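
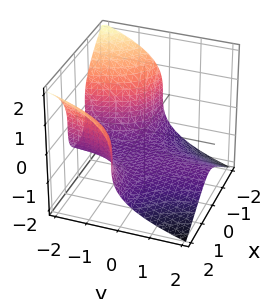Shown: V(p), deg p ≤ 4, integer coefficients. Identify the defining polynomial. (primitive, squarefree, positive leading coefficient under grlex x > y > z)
First, degree: a generic line meets the surface in up to 3 points, so deg p = 3.
Then, reading off the gridlines: one z-axis crossing is at z = -1; the surface avoids every integer y-axis point in the box; it misses every integer gridline on the x-axis.
Finally, matching integer coefficients to the picture gives p.

x^2*y + z^3 + 1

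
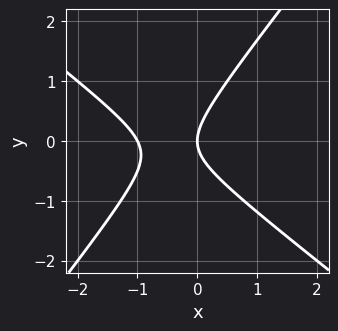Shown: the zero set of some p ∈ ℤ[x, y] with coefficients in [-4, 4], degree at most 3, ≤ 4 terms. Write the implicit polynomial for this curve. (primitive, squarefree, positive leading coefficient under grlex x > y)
deg p = 2. No degree-1 curve has this shape.
Checking where it meets the axes: among the integer gridlines, it crosses the x-axis at x ∈ {-1, 0}; one y-axis crossing is at y = 0.
Matching integer coefficients to the picture gives p.

2*x^2 + x*y - 2*y^2 + 2*x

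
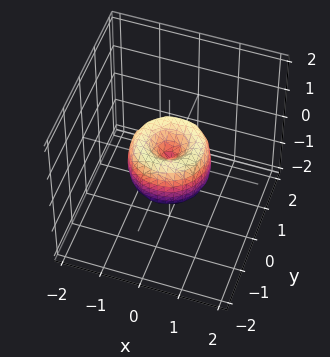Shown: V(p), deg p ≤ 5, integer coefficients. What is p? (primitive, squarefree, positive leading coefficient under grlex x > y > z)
deg p = 4.
Symmetries: the surface is invariant under rotation about z: p = q(x² + y², z).
Reading off the gridlines: the x-axis gridline crossings are at x ∈ {-1, 0, 1}; it crosses the z-axis at the gridline z = 0.
Putting this together gives p.

2*x^4 + 4*x^2*y^2 + 2*y^4 - 2*x^2 - 2*y^2 + z^2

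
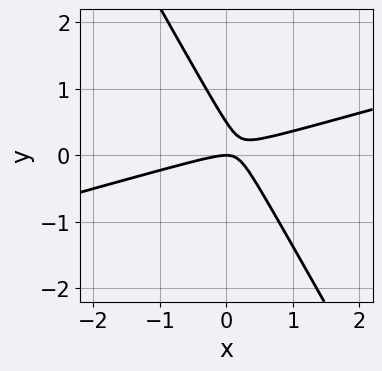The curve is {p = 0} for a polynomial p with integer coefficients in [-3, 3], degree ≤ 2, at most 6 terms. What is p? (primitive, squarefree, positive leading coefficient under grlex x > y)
(a) deg p = 2. A generic line meets the curve in up to 2 points.
(b) Against the integer gridlines: one y-axis crossing is at y = 0; it meets the x-axis at x = 0 (among the integer gridlines).
(c) The integer polynomial consistent with all of this is the stated p.

x^2 - 3*x*y - 2*y^2 + y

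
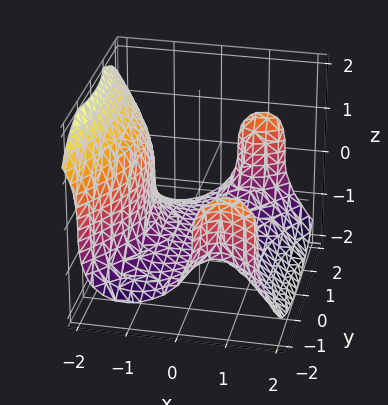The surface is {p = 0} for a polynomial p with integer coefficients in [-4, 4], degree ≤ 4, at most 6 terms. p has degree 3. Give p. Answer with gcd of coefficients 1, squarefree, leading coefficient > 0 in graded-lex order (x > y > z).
(a) Degree: no degree-2 surface has this shape, so deg p = 3.
(b) Observable constraints: one x-axis crossing is at x = -1; one z-axis crossing is at z = -1; it misses every integer gridline on the y-axis.
(c) Putting this together gives p.

3*x^3 - 2*x*y^2 + 3*z^3 + 3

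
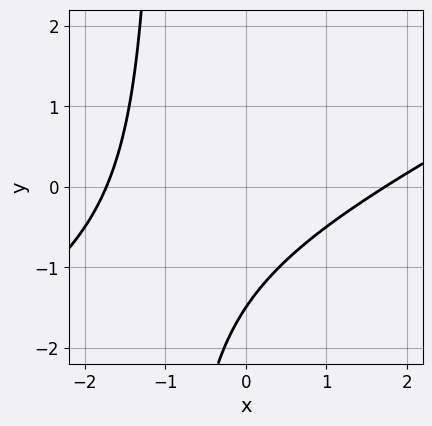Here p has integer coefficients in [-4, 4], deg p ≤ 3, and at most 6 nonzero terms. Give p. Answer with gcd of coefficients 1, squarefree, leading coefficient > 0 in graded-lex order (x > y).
x^2 - 2*x*y - 2*y - 3

(a) The degree is 2 — the shape is more complex than any degree-1 curve.
(b) Putting this together gives p.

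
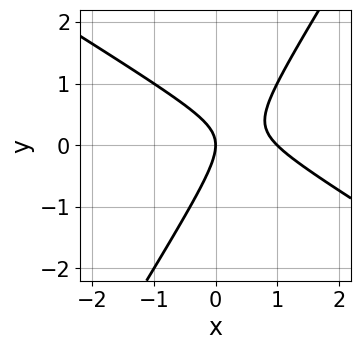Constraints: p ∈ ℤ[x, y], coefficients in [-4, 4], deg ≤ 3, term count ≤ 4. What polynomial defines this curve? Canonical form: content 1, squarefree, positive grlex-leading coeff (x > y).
x^2 + x*y - y^2 - x

First, degree: a generic line meets the curve in up to 2 points, so deg p = 2.
Next, against the integer gridlines: among the integer gridlines, it crosses the x-axis at x ∈ {0, 1}; it crosses the y-axis at the gridline y = 0.
Finally, these observations pin down the coefficients.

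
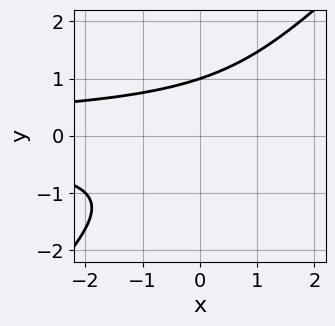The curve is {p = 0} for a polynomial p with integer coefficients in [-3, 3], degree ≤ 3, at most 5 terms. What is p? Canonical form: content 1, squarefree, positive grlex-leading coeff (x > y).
x*y^2 - y^3 + 1

(a) Degree: a generic line meets the curve in up to 3 points, so deg p = 3.
(b) Checking where it meets the axes: it misses every integer gridline on the x-axis; it crosses the y-axis at the gridline y = 1.
(c) Matching integer coefficients to the picture gives p.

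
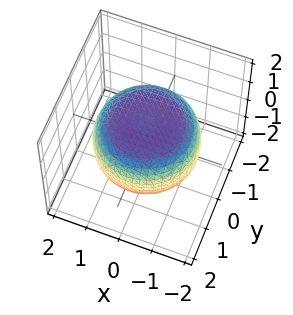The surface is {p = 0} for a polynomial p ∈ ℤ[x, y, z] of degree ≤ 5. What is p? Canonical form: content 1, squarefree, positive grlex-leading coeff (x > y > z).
x^4 + 2*x^2*y^2 + y^4 - x^2 - y^2 + 3*z^2 - 3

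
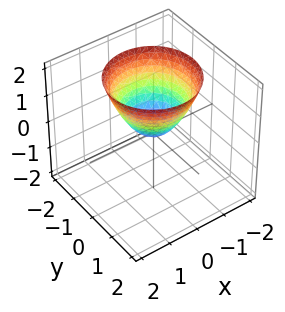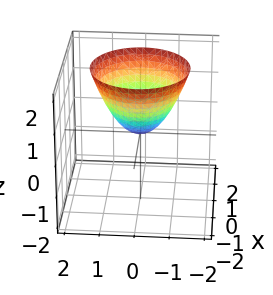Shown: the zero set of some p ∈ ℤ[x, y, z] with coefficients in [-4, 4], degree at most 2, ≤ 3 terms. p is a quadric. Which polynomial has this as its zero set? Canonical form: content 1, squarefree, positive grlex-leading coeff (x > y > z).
x^2 + y^2 - z

(a) Degree: a paraboloid; a quadric, so deg p = 2.
(b) Symmetries: rotational symmetry about the z-axis ⇒ p depends on x, y only through x² + y².
(c) Observable constraints: one y-axis crossing is at y = 0; one z-axis crossing is at z = 0.
(d) Assembling these constraints gives the stated polynomial.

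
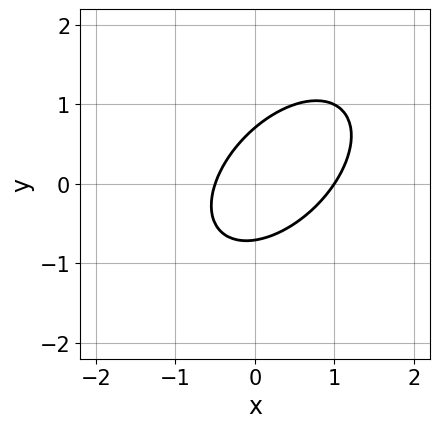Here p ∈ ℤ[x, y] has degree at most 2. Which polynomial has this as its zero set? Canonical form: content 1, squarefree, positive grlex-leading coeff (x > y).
2*x^2 - 2*x*y + 2*y^2 - x - 1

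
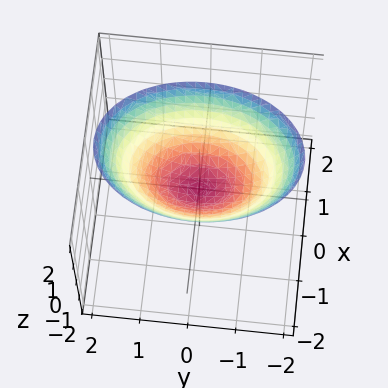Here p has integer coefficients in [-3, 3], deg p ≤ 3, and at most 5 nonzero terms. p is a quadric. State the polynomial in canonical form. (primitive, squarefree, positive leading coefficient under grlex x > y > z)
(a) deg p = 2. A single bowl opening along one axis; a quadric.
(b) Symmetries: mirror symmetry x ↦ −x ⇒ only even powers of x; it's symmetric under y → −y, forcing even powers of y.
(c) Checking where it meets the axes: it meets the x-axis at x = 0 (among the integer gridlines); it crosses the z-axis at the gridline z = 0; it meets the y-axis at y = 0 (among the integer gridlines).
(d) Putting this together gives p.

2*x^2 + y^2 - 2*z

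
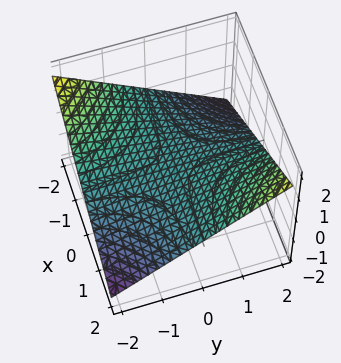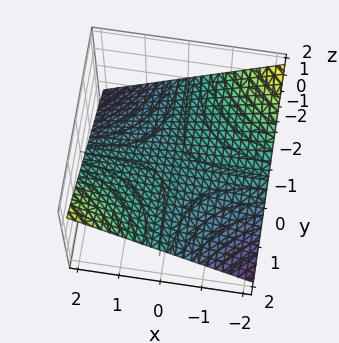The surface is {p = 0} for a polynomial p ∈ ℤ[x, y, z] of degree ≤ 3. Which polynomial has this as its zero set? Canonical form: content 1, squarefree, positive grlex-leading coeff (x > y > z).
1. Degree: a saddle surface; a quadric, so deg p = 2.
2. Reading off the gridlines: it crosses the z-axis at the gridline z = 0; the visible y-axis segment lies entirely on the surface; every point of the x-axis in the box is on the surface.
3. Matching integer coefficients to the picture gives p.

x*y - 3*z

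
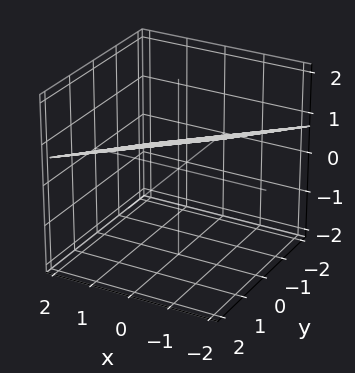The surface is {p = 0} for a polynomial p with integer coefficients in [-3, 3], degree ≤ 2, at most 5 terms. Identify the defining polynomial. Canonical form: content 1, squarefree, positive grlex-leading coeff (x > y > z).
The degree is 1 — the surface is flat (a plane).
From the visible intercepts: it meets the y-axis at y = -2 (among the integer gridlines); it meets the x-axis at x = 2 (among the integer gridlines).
Solving for integer coefficients yields p as stated.

x - y + 3*z - 2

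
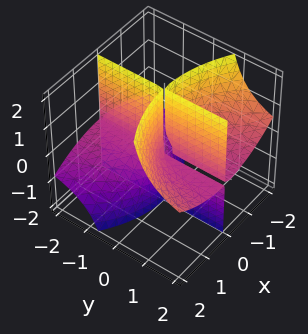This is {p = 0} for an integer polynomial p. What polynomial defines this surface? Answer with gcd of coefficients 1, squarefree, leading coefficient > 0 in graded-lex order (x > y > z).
(a) There are 3 components. Treating them together as one polynomial.
(b) The degree is 3 — the shape is more complex than any degree-2 surface.
(c) Observable constraints: every point of the z-axis in the box is on the surface; the visible y-axis segment lies entirely on the surface; it crosses the x-axis at the gridline x = 0.
(d) Together with the visible shape, these determine p as stated.

x^3 - 3*x*y*z - x*y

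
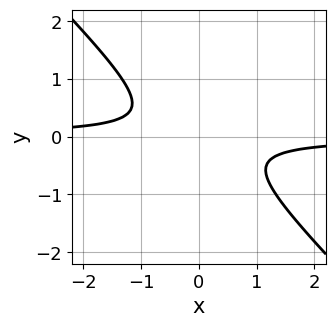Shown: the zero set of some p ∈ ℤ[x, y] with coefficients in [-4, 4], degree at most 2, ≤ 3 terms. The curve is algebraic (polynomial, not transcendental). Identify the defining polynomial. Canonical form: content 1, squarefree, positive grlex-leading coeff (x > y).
3*x*y + 3*y^2 + 1

The degree is 2 — a generic line meets the curve in up to 2 points.
Reading off the gridlines: the curve avoids every integer x-axis point in the box; it misses every integer gridline on the y-axis.
These observations pin down the coefficients.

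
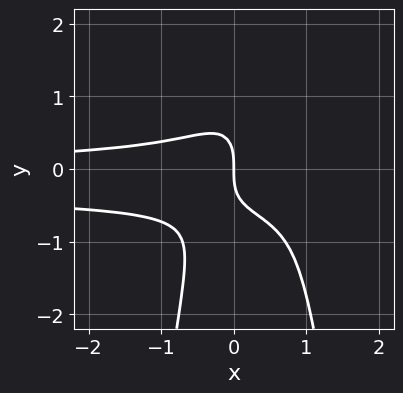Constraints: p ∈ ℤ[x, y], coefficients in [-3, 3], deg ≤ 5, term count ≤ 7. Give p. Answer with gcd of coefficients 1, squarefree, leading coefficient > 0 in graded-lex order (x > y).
3*x^2*y^2 + x^2*y - x*y^2 + y^3 + x

(a) The degree is 4 — the shape is more complex than any degree-3 curve.
(b) Observable constraints: it meets the y-axis at y = 0 (among the integer gridlines); it crosses the x-axis at the gridline x = 0.
(c) Matching integer coefficients to the picture gives p.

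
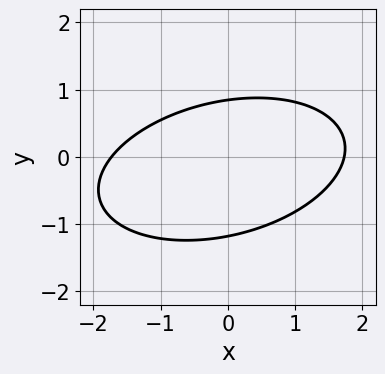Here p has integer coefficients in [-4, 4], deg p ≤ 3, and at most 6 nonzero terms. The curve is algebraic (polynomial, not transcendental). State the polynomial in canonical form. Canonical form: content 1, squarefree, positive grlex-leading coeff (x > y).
1. Degree: no degree-1 curve has this shape, so deg p = 2.
2. Solving for integer coefficients yields p as stated.

x^2 - x*y + 3*y^2 + y - 3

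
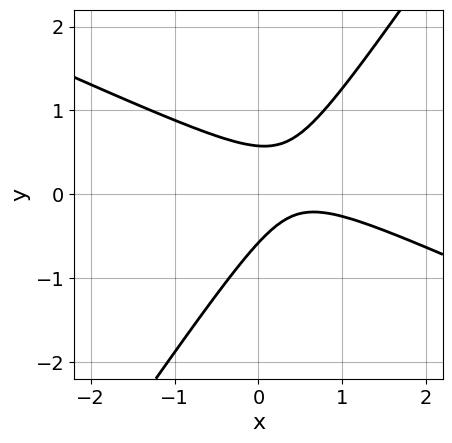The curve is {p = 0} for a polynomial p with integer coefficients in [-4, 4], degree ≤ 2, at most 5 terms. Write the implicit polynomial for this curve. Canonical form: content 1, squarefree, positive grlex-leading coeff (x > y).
2*x^2 + 3*x*y - 3*y^2 - 2*x + 1

The degree is 2 — the shape is more complex than any degree-1 curve.
Checking where it meets the axes: no x-intercept at any integer in the box.
The integer polynomial consistent with all of this is the stated p.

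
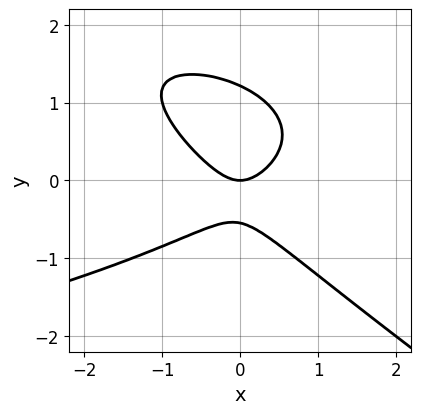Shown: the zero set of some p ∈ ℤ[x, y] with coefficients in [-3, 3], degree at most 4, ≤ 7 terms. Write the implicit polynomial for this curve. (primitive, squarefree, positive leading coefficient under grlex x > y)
(a) Degree: a generic line meets the curve in up to 3 points, so deg p = 3.
(b) Observable constraints: it meets the x-axis at x = 0 (among the integer gridlines); it crosses the y-axis at the gridline y = 0.
(c) Matching integer coefficients to the picture gives p.

2*x*y^2 + 3*y^3 + 3*x^2 - 2*y^2 - 2*y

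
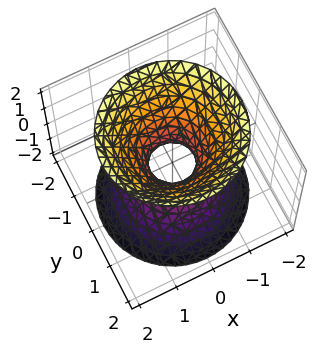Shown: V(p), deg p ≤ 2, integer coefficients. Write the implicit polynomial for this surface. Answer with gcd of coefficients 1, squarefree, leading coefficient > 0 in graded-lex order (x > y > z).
1. Degree: an hourglass — one-sheet hyperboloid; a quadric, so deg p = 2.
2. Symmetry: every cross-section ⟂ z is a circle, so x, y appear only via x² + y²; the z ↦ −z reflection is a symmetry, so z appears only in even powers.
3. Checking where it meets the axes: the surface avoids every integer z-axis point in the box; a circular section at z = 2 has radius between 1 and 2.
4. Together with the visible shape, these determine p as stated.

3*x^2 + 3*y^2 - 2*z^2 - 1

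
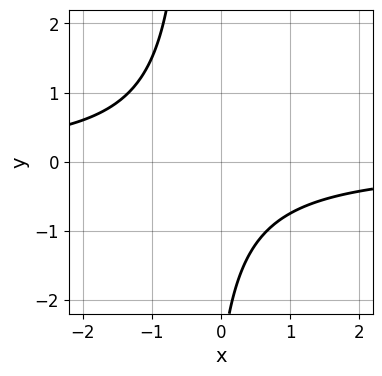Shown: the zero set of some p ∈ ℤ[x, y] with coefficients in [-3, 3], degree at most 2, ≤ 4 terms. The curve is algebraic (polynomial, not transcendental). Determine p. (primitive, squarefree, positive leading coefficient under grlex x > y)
3*x*y + y + 3

(a) The degree is 2 — no degree-1 curve has this shape.
(b) Checking where it meets the axes: it misses every integer gridline on the x-axis; the curve avoids every integer y-axis point in the box.
(c) Fitting integer coefficients to these (and the overall shape) gives p.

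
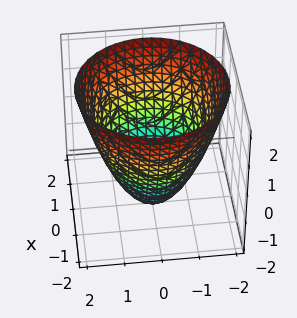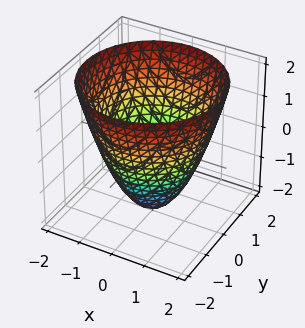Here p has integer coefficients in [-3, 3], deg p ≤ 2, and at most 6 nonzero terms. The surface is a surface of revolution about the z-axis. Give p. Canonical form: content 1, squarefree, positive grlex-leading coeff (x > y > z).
x^2 + y^2 - z - 2

(a) The degree is 2 — the shape is more complex than any degree-1 surface.
(b) By symmetry, the surface is invariant under rotation about z: p = q(x² + y², z).
(c) Reading off the gridlines: a circular section at z = 1 has radius between 1 and 2; it crosses the z-axis at the gridline z = -2.
(d) The integer polynomial consistent with all of this is the stated p.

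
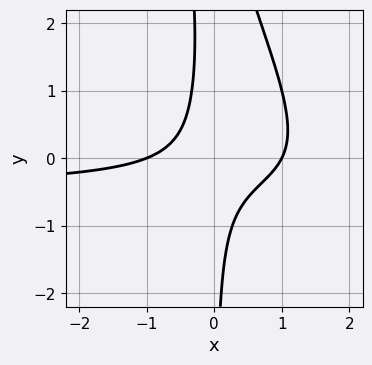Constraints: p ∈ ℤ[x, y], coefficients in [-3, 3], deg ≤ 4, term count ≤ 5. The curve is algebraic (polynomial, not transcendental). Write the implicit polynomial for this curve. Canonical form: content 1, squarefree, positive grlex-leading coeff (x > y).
2*x^2*y + x*y^2 + x^2 - 3*x*y - 1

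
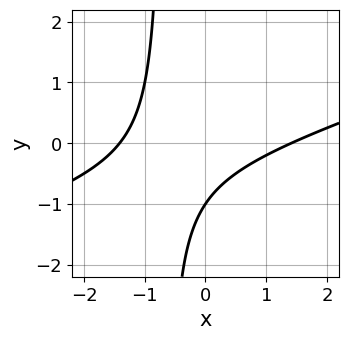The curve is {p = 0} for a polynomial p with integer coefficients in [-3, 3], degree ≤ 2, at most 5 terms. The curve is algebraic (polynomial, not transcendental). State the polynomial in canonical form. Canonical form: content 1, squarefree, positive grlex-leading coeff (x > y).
x^2 - 3*x*y - 2*y - 2

Degree: a generic line meets the curve in up to 2 points, so deg p = 2.
Checking where it meets the axes: it meets the y-axis at y = -1 (among the integer gridlines).
Assembling these constraints gives the stated polynomial.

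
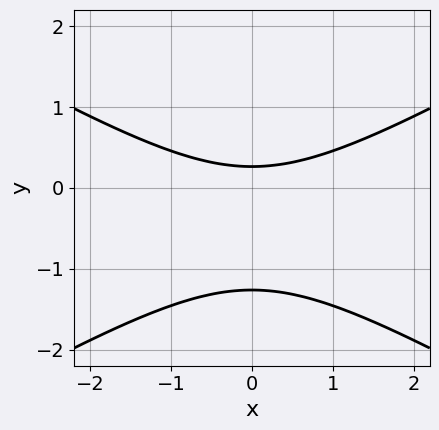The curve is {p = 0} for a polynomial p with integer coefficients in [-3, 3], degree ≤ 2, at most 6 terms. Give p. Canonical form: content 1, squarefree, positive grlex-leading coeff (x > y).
1. The degree is 2 — the shape is more complex than any degree-1 curve.
2. Symmetries: the x ↦ −x reflection is a symmetry, so x appears only in even powers.
3. Reading off the gridlines: the curve avoids every integer x-axis point in the box.
4. Matching integer coefficients to the picture gives p.

x^2 - 3*y^2 - 3*y + 1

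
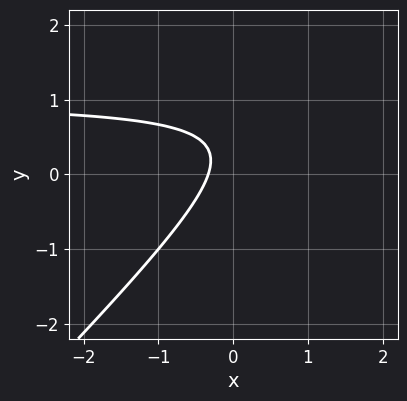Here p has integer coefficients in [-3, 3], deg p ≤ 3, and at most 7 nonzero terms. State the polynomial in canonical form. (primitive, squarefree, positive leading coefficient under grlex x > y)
1. deg p = 2.
2. From the axis intercepts and sections: the curve avoids every integer y-axis point in the box.
3. Fitting integer coefficients to these (and the overall shape) gives p.

3*x*y - 3*y^2 - 3*x + 2*y - 1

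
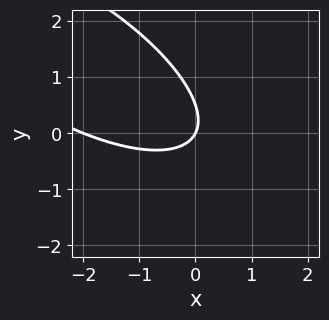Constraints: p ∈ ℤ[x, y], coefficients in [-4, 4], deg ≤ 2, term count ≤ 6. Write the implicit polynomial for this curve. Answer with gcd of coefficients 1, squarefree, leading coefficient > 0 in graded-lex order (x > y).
x^2 + 2*x*y + 2*y^2 + 2*x - y

deg p = 2. A generic line meets the curve in up to 2 points.
Observable constraints: among the integer gridlines, it crosses the x-axis at x ∈ {-2, 0}; one y-axis crossing is at y = 0.
Solving for integer coefficients yields p as stated.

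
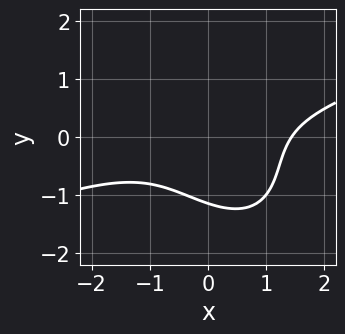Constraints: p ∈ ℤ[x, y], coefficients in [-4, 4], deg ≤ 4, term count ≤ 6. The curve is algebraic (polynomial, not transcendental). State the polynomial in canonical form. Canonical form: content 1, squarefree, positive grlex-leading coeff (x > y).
(a) Degree: no degree-2 curve has this shape, so deg p = 3.
(b) Solving for integer coefficients yields p as stated.

x^3 - 2*x^2*y - 2*x*y^2 - 2*y^3 - 3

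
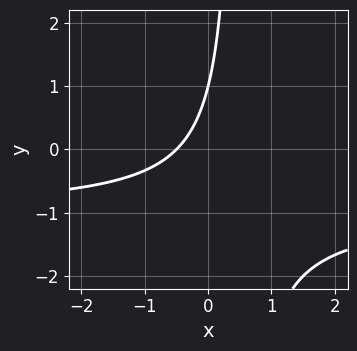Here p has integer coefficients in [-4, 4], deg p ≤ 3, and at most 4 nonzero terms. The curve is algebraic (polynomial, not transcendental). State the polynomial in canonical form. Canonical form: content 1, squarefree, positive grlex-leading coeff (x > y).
2*x*y + 2*x - y + 1

1. deg p = 2. No degree-1 curve has this shape.
2. Against the integer gridlines: it meets the y-axis at y = 1 (among the integer gridlines).
3. Fitting integer coefficients to these (and the overall shape) gives p.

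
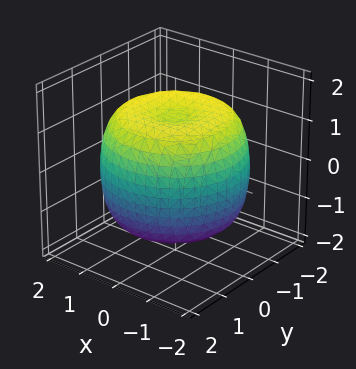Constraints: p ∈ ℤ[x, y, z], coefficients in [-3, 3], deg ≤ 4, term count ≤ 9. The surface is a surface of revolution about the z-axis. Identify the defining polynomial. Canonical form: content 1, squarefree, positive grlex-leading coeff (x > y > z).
(a) Degree: no degree-3 surface has this shape, so deg p = 4.
(b) Symmetries: rotational symmetry about the z-axis ⇒ p depends on x, y only through x² + y².
(c) From the visible intercepts: a circular section at z = -1 has radius between 1 and 2.
(d) Putting this together gives p.

x^4 + 2*x^2*y^2 + y^4 - 2*x^2 - 2*y^2 + 2*z^2 - 3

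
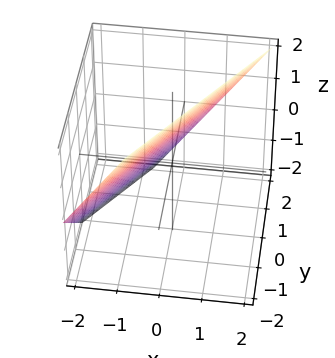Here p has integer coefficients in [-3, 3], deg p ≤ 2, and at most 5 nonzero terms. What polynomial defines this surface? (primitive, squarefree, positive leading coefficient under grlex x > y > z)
3*x - 2*y - 2*z + 2

Degree: the surface is flat (a plane), so deg p = 1.
Checking where it meets the axes: it meets the z-axis at z = 1 (among the integer gridlines); one y-axis crossing is at y = 1.
Fitting integer coefficients to these (and the overall shape) gives p.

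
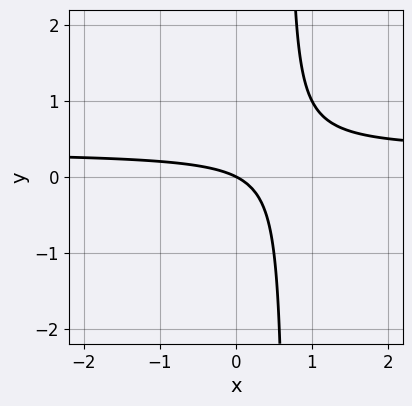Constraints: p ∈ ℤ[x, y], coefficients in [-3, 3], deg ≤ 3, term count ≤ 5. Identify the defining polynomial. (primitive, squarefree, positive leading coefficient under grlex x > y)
First, degree: the shape is more complex than any degree-1 curve, so deg p = 2.
Next, from the axis intercepts and sections: one x-axis crossing is at x = 0; one y-axis crossing is at y = 0.
Finally, these observations pin down the coefficients.

3*x*y - x - 2*y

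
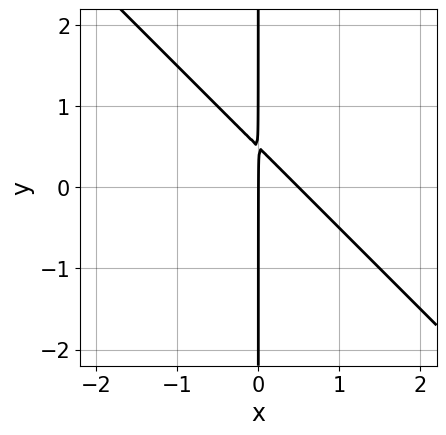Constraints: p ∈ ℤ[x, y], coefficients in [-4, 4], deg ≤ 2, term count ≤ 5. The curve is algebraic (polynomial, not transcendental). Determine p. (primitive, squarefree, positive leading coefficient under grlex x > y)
(a) The degree is 2 — no degree-1 curve has this shape.
(b) From the visible intercepts: one x-axis crossing is at x = 0; every point of the y-axis in the box is on the curve.
(c) Putting this together gives p.

2*x^2 + 2*x*y - x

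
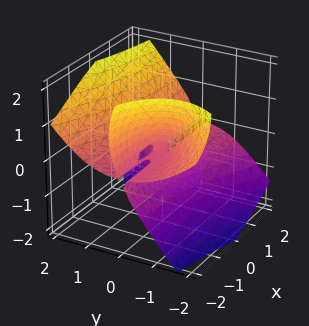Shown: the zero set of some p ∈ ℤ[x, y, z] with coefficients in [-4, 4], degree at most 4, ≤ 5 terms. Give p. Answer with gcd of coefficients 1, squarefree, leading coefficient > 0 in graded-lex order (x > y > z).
2*x*y*z - x*z^2 + y^3 - z^3

(a) Degree: the shape is more complex than any degree-2 surface, so deg p = 3.
(b) Checking where it meets the axes: it meets the z-axis at z = 0 (among the integer gridlines); one y-axis crossing is at y = 0; the visible x-axis segment lies entirely on the surface.
(c) Solving for integer coefficients yields p as stated.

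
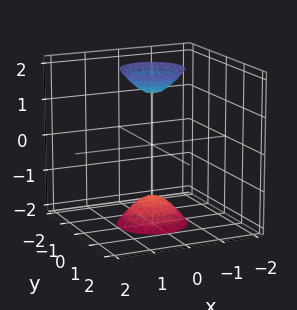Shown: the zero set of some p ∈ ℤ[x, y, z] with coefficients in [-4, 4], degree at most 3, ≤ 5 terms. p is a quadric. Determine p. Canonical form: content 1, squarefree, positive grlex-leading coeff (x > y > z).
First, there are 2 components.
Next, deg p = 2.
Next, symmetries: every cross-section ⟂ z is a circle, so x, y appear only via x² + y²; the z ↦ −z reflection is a symmetry, so z appears only in even powers.
Then, reading off the gridlines: the surface avoids every integer y-axis point in the box; the surface avoids every integer x-axis point in the box; a circular section at z = -2 has radius between 0 and 1.
Finally, these observations pin down the coefficients.

3*x^2 + 3*y^2 - z^2 + 2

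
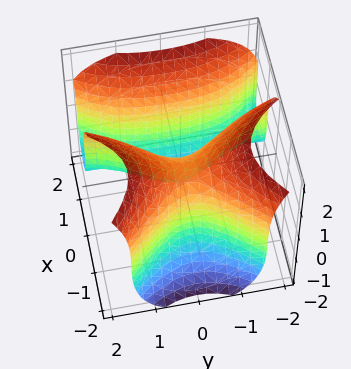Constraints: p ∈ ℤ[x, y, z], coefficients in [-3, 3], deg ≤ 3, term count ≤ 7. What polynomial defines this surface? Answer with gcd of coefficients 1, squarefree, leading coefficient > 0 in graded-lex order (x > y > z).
1. Degree: a generic line meets the surface in up to 3 points, so deg p = 3.
2. Reading off the gridlines: one z-axis crossing is at z = 0; it meets the y-axis at y = 0 (among the integer gridlines).
3. Putting this together gives p.

2*x^3 - 2*x*y^2 - z^3 + 2*y^2 - 3*x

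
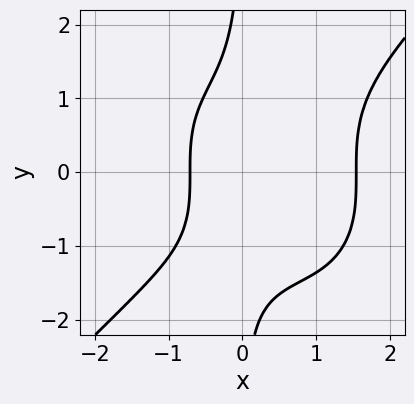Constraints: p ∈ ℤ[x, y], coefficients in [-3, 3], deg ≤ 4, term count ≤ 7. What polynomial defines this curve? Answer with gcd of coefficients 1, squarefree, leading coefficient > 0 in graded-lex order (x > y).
1. Degree: no degree-3 curve has this shape, so deg p = 4.
2. Checking where it meets the axes: the curve avoids every integer y-axis point in the box.
3. Matching integer coefficients to the picture gives p.

2*x^4 - 2*x*y^3 - x^3 - 3*x - 3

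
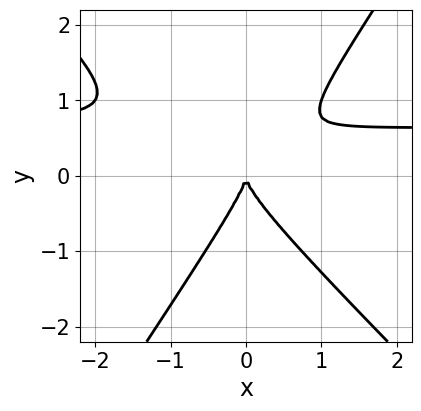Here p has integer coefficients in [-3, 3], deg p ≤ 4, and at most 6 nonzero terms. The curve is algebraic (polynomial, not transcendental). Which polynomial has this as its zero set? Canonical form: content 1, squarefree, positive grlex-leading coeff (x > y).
3*x^2*y + x*y^2 - 2*y^3 - 2*x^2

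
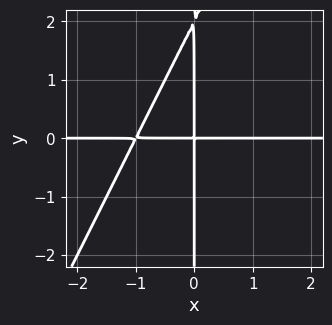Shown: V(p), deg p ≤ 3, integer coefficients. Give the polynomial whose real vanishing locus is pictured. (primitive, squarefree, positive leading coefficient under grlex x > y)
(a) The degree is 3 — a generic line meets the curve in up to 3 points.
(b) From the visible intercepts: the visible x-axis segment lies entirely on the curve; the visible y-axis segment lies entirely on the curve.
(c) Together with the visible shape, these determine p as stated.

2*x^2*y - x*y^2 + 2*x*y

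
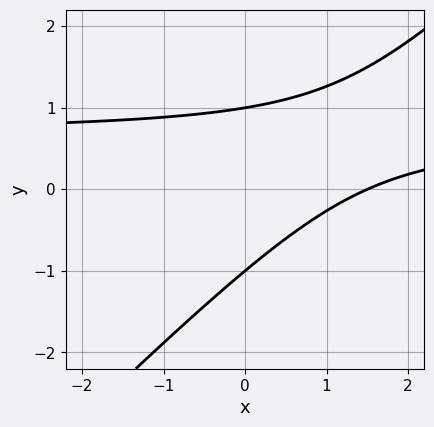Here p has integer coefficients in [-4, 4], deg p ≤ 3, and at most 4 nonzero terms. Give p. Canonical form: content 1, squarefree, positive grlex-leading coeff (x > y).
3*x*y - 3*y^2 - 2*x + 3

(a) Degree: a generic line meets the curve in up to 2 points, so deg p = 2.
(b) Against the integer gridlines: among the integer gridlines, it crosses the y-axis at y ∈ {-1, 1}.
(c) Matching integer coefficients to the picture gives p.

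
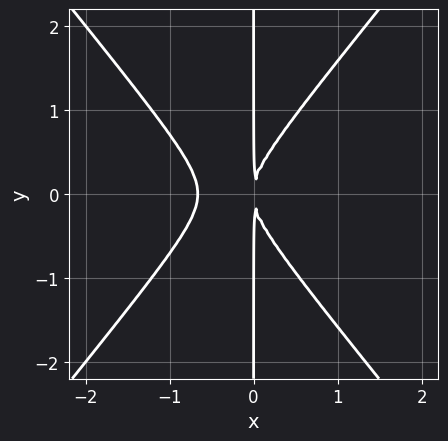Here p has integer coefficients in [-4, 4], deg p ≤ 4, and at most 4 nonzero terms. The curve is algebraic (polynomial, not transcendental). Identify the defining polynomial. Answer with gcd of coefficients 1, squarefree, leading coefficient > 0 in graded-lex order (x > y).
1. The degree is 3 — no degree-2 curve has this shape.
2. Symmetries: the y ↦ −y reflection is a symmetry, so y appears only in even powers.
3. From the axis intercepts and sections: every point of the y-axis in the box is on the curve.
4. Together with the visible shape, these determine p as stated.

3*x^3 - 2*x*y^2 + 2*x^2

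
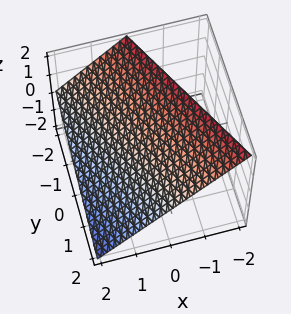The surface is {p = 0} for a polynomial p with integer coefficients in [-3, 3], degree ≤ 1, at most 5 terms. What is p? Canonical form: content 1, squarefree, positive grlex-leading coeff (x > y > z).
(a) Degree: every cross-section is a straight line — this is a plane, so deg p = 1.
(b) Checking where it meets the axes: one z-axis crossing is at z = 1; one y-axis crossing is at y = 2; one x-axis crossing is at x = 1.
(c) Assembling these constraints gives the stated polynomial.

2*x + y + 2*z - 2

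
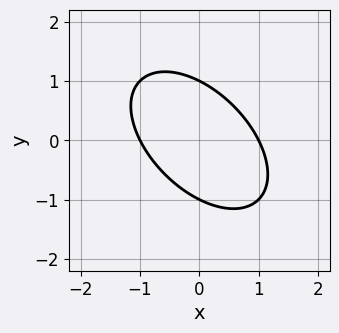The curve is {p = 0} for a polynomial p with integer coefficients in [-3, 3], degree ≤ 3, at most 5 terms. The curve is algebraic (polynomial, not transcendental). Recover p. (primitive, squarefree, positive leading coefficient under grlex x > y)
deg p = 2.
Against the integer gridlines: the x-axis gridline crossings are at x ∈ {-1, 1}; among the integer gridlines, it crosses the y-axis at y ∈ {-1, 1}.
Together with the visible shape, these determine p as stated.

x^2 + x*y + y^2 - 1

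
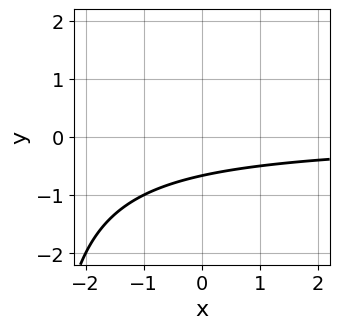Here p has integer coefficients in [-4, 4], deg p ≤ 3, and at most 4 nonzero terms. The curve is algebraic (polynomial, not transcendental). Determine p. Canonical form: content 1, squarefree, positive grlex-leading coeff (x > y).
x*y + 3*y + 2

Degree: a generic line meets the curve in up to 2 points, so deg p = 2.
Checking where it meets the axes: the curve avoids every integer x-axis point in the box.
Matching integer coefficients to the picture gives p.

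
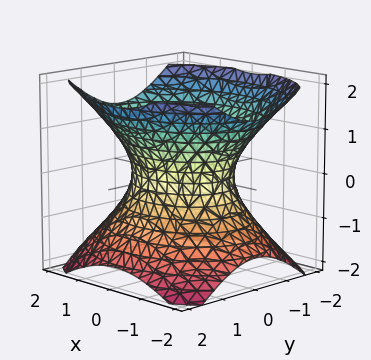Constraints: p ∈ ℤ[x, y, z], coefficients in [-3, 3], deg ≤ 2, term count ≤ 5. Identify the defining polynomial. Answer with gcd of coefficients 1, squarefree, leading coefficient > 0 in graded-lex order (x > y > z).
First, the degree is 2 — one connected sheet with a waist; a quadric.
Then, symmetries: it's symmetric under x → −x, forcing even powers of x; mirror symmetry z ↦ −z ⇒ only even powers of z; the y ↦ −y reflection is a symmetry, so y appears only in even powers.
Next, reading off the gridlines: the y-axis gridline crossings are at y ∈ {-1, 1}; no z-intercept at any integer in the box.
Finally, these observations pin down the coefficients.

2*x^2 + 3*y^2 - 3*z^2 - 3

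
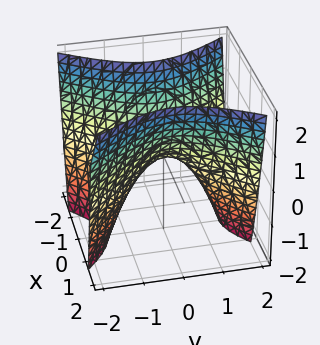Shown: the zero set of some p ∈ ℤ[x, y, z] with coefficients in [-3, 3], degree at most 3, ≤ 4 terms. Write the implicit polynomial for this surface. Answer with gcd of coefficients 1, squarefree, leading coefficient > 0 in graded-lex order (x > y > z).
(a) Degree: a saddle surface; a quadric, so deg p = 2.
(b) Symmetries: the y ↦ −y reflection is a symmetry, so y appears only in even powers; mirror symmetry x ↦ −x ⇒ only even powers of x.
(c) Checking where it meets the axes: one y-axis crossing is at y = 0; it crosses the x-axis at the gridline x = 0; it crosses the z-axis at the gridline z = 0.
(d) Matching integer coefficients to the picture gives p.

3*x^2 - 2*y^2 - 2*z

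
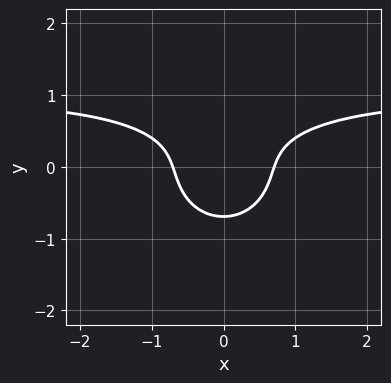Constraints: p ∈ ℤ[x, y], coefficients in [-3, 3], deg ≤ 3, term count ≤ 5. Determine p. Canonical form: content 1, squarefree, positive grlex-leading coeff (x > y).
2*x^2*y + 3*y^3 - 2*x^2 + 1

First, the degree is 3 — a generic line meets the curve in up to 3 points.
Then, symmetries: mirror symmetry x ↦ −x ⇒ only even powers of x.
Finally, solving for integer coefficients yields p as stated.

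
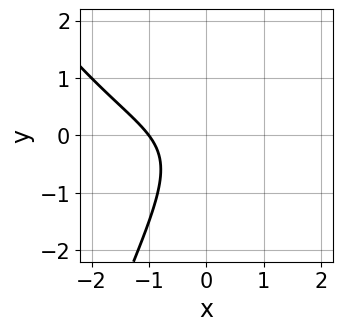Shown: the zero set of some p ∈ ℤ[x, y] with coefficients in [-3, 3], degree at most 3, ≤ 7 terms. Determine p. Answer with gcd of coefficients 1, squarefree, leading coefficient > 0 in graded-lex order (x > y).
First, deg p = 3.
Next, from the axis intercepts and sections: it misses every integer gridline on the y-axis; one x-axis crossing is at x = -1.
Finally, together with the visible shape, these determine p as stated.

x^3 - 3*x*y + 2*y^2 + x + 2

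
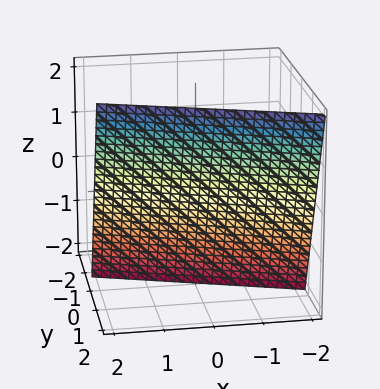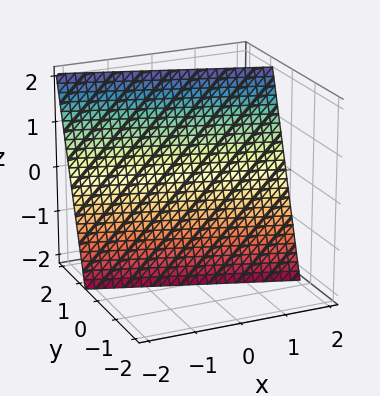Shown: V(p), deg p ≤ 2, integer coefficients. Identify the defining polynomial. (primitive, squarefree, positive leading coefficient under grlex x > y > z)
x + 3*y - z - 2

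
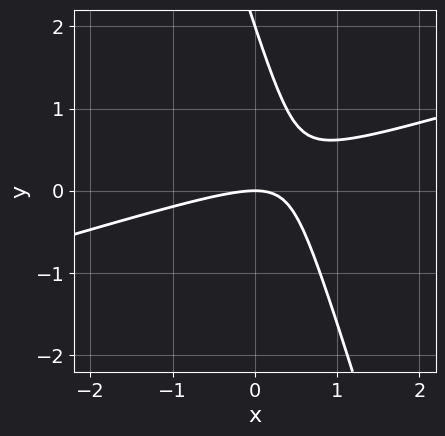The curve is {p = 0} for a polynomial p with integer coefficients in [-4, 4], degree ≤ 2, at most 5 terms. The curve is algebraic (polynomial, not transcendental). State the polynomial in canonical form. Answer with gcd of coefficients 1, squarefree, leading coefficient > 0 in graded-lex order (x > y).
x^2 - 3*x*y - y^2 + 2*y

The degree is 2 — a generic line meets the curve in up to 2 points.
Against the integer gridlines: it meets the x-axis at x = 0 (among the integer gridlines); among the integer gridlines, it crosses the y-axis at y ∈ {0, 2}.
Fitting integer coefficients to these (and the overall shape) gives p.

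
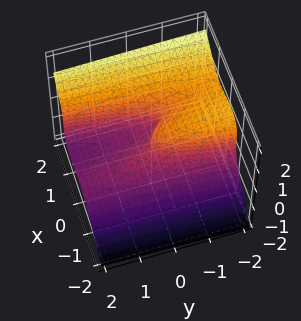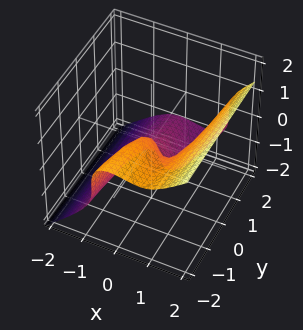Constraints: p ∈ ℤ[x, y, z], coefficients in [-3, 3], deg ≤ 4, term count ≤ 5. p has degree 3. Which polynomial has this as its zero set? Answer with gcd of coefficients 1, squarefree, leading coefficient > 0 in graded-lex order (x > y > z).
3*x^3 - x*z^2 - 3*z^3 - 3*x^2 - y

(a) deg p = 3.
(b) From the visible intercepts: one y-axis crossing is at y = 0; the x-axis gridline crossings are at x ∈ {0, 1}; one z-axis crossing is at z = 0.
(c) Together with the visible shape, these determine p as stated.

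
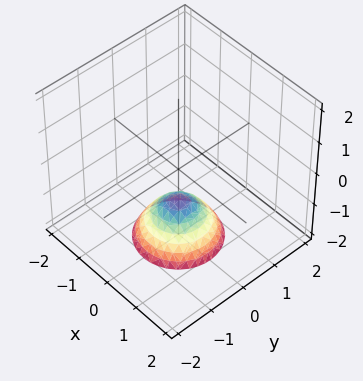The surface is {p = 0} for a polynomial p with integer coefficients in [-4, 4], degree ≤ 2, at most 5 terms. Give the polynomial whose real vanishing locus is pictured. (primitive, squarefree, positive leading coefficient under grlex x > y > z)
(a) deg p = 2. A generic line meets the surface in up to 2 points.
(b) Symmetries: rotational symmetry about the z-axis ⇒ p depends on x, y only through x² + y².
(c) From the visible intercepts: no x-intercept at any integer in the box; it crosses the z-axis at the gridline z = -1.
(d) The integer polynomial consistent with all of this is the stated p.

x^2 + y^2 + z + 1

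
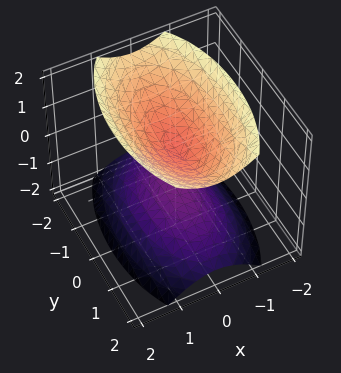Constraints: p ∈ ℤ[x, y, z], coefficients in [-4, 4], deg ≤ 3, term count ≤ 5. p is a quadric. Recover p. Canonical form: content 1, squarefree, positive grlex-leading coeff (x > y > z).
First, the picture has 2 separate pieces. Treating them together as one polynomial.
Then, the degree is 2 — two separate bowl-shaped sheets opening away from each other; a quadric.
Next, symmetries: the y ↦ −y reflection is a symmetry, so y appears only in even powers; the x ↦ −x reflection is a symmetry, so x appears only in even powers; the z ↦ −z reflection is a symmetry, so z appears only in even powers.
Next, reading off the gridlines: it misses every integer gridline on the y-axis; no x-intercept at any integer in the box.
Finally, matching integer coefficients to the picture gives p.

3*x^2 + y^2 - 2*z^2 + 1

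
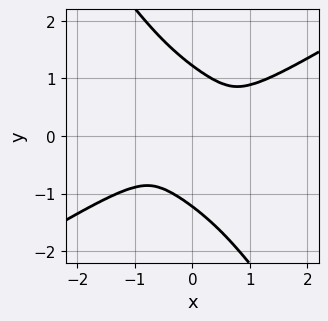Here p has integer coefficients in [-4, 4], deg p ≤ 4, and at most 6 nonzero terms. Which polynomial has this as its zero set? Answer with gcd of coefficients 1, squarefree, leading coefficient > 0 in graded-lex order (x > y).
(a) Degree: no degree-3 curve has this shape, so deg p = 4.
(b) Putting this together gives p.

x^4 - 3*x*y^3 - 2*y^4 + 3*y^2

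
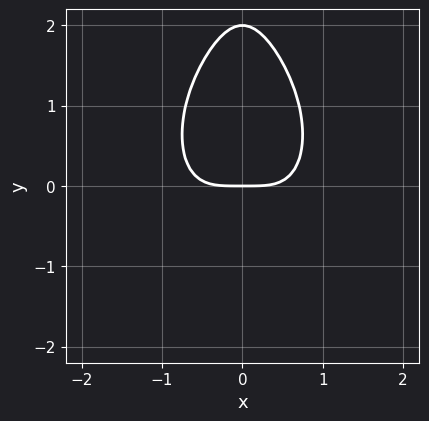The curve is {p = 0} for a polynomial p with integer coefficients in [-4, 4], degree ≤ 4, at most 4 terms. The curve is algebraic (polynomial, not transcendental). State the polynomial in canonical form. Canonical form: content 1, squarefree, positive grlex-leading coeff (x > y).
2*x^4 + x^2*y^2 + y^2 - 2*y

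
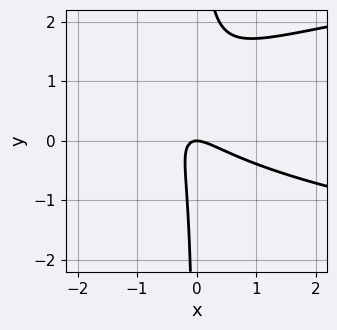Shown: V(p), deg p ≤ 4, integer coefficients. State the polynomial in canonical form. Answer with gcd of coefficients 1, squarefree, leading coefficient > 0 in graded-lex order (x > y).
3*x*y^2 - 2*x^2 - 3*x*y - y

Degree: a generic line meets the curve in up to 3 points, so deg p = 3.
From the axis intercepts and sections: it crosses the y-axis at the gridline y = 0; it crosses the x-axis at the gridline x = 0.
Solving for integer coefficients yields p as stated.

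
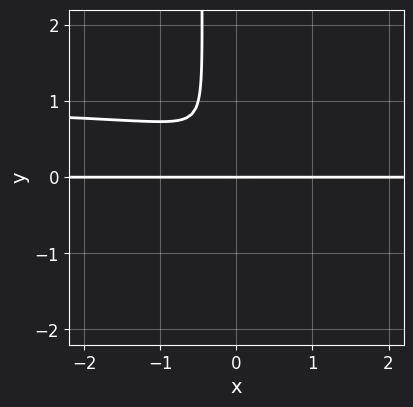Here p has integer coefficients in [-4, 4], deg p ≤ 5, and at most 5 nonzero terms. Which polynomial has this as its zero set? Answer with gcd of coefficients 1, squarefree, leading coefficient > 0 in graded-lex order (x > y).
2*x^2*y^2 - 2*x*y^3 - 2*x^2*y - y^3

(a) Degree: no degree-3 curve has this shape, so deg p = 4.
(b) Observable constraints: every point of the x-axis in the box is on the curve; one y-axis crossing is at y = 0.
(c) Assembling these constraints gives the stated polynomial.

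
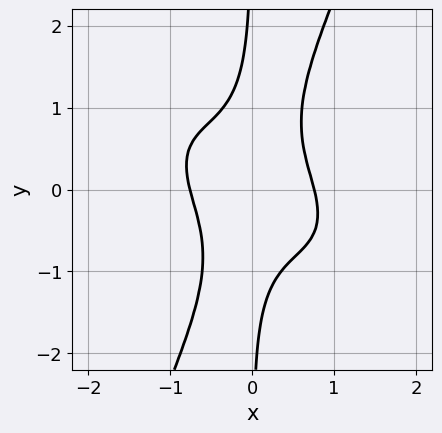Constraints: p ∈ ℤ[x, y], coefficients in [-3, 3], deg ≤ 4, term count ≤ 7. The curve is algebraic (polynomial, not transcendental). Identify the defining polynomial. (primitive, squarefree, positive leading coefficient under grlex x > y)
1. The degree is 4 — no degree-3 curve has this shape.
2. Checking where it meets the axes: no y-intercept at any integer in the box.
3. These observations pin down the coefficients.

3*x^4 + 3*x^3*y + 3*x^2*y^2 - 2*x*y^3 - 1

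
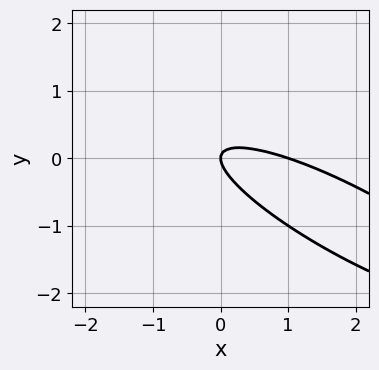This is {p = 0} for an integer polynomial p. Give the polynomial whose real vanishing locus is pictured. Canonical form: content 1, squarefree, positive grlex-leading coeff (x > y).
x^2 + 3*x*y + 3*y^2 - x

1. Degree: the shape is more complex than any degree-1 curve, so deg p = 2.
2. Observable constraints: among the integer gridlines, it crosses the x-axis at x ∈ {0, 1}; it meets the y-axis at y = 0 (among the integer gridlines).
3. Putting this together gives p.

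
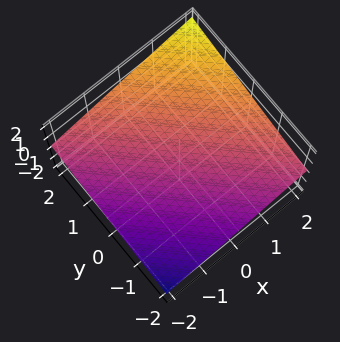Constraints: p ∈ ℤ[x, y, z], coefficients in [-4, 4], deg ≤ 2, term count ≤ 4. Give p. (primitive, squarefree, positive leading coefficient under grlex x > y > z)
x + y - 3*z + 2

1. Degree: the surface is flat (a plane), so deg p = 1.
2. Checking where it meets the axes: one x-axis crossing is at x = -2; one y-axis crossing is at y = -2.
3. Solving for integer coefficients yields p as stated.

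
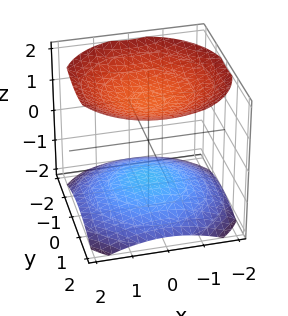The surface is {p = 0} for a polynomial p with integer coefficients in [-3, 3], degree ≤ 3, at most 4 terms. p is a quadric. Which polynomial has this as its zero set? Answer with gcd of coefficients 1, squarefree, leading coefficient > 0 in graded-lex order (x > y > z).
x^2 + y^2 - 2*z^2 + 3

1. I count 2 distinct pieces. They look like related sheets of one shape, so recover p as a whole.
2. The degree is 2 — two separate bowl-shaped sheets opening away from each other; a quadric.
3. Symmetry: the z-axis is an axis of rotation, so x and y enter only as x² + y²; it's symmetric under z → −z, forcing even powers of z.
4. Observable constraints: the surface avoids every integer y-axis point in the box; it misses every integer gridline on the x-axis.
5. Matching integer coefficients to the picture gives p.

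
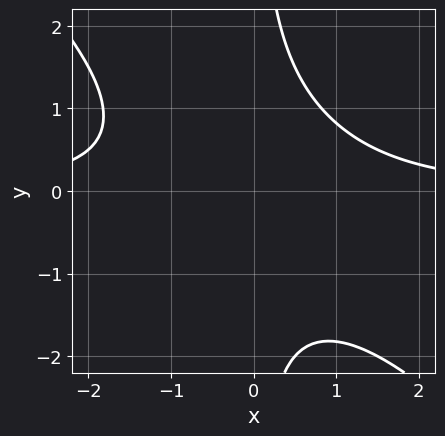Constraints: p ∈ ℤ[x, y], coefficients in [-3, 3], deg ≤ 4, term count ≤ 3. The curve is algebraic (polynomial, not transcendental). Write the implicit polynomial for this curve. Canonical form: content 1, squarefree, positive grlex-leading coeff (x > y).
2*x^2*y + 2*x*y^2 - 3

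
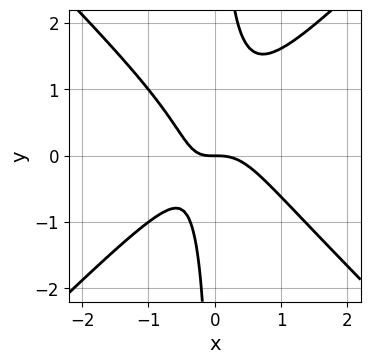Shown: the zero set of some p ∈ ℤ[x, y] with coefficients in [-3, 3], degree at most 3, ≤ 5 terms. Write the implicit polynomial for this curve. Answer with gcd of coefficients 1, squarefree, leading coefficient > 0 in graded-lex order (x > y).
2*x^3 - 2*x*y^2 + x*y + y

(a) deg p = 3.
(b) Checking where it meets the axes: it meets the y-axis at y = 0 (among the integer gridlines); it meets the x-axis at x = 0 (among the integer gridlines).
(c) These observations pin down the coefficients.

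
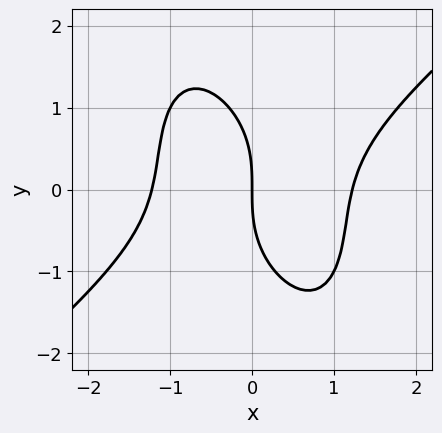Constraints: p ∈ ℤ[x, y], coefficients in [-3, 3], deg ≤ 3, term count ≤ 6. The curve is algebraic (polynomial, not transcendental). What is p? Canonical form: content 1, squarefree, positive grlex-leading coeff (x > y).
1. deg p = 3.
2. Reading off the gridlines: it meets the x-axis at x = 0 (among the integer gridlines); one y-axis crossing is at y = 0.
3. Putting this together gives p.

2*x^3 - x^2*y - x*y^2 - y^3 - 3*x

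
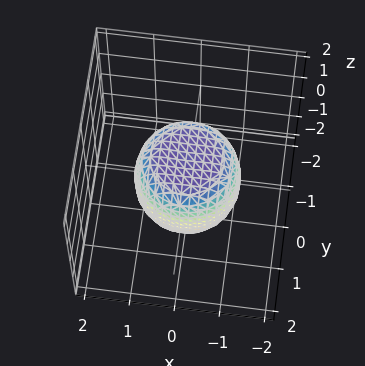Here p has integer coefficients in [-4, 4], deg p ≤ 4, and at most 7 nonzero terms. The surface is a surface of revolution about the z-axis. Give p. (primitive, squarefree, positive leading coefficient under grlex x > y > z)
First, degree: no degree-3 surface has this shape, so deg p = 4.
Then, symmetries: rotational symmetry about the z-axis ⇒ p depends on x, y only through x² + y².
Then, against the integer gridlines: a circular section at z = 1 has radius between 0 and 1; among the integer gridlines, it crosses the z-axis at z ∈ {-1, 1}.
Finally, solving for integer coefficients yields p as stated.

2*x^4 + 4*x^2*y^2 + 2*y^4 - x^2 - y^2 + 2*z^2 - 2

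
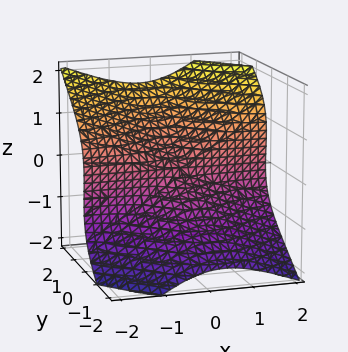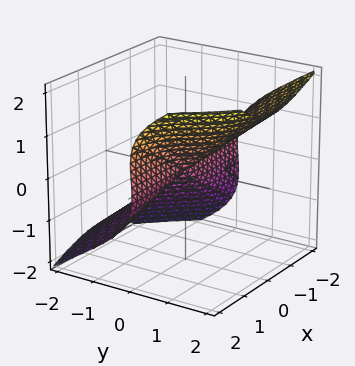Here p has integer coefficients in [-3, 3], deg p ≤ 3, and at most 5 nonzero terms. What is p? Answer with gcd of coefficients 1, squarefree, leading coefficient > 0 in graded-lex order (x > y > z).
2*x^2*y + x*z^2 + y^3 - 2*z^3

1. The degree is 3 — a generic line meets the surface in up to 3 points.
2. From the axis intercepts and sections: every point of the x-axis in the box is on the surface; it crosses the z-axis at the gridline z = 0; one y-axis crossing is at y = 0.
3. Matching integer coefficients to the picture gives p.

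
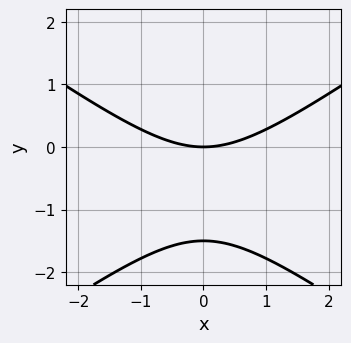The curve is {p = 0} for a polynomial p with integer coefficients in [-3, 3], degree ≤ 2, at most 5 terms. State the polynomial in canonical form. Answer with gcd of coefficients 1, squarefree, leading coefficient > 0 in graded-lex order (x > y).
1. deg p = 2. A generic line meets the curve in up to 2 points.
2. Symmetries: the x ↦ −x reflection is a symmetry, so x appears only in even powers.
3. From the axis intercepts and sections: it meets the y-axis at y = 0 (among the integer gridlines); one x-axis crossing is at x = 0.
4. Assembling these constraints gives the stated polynomial.

x^2 - 2*y^2 - 3*y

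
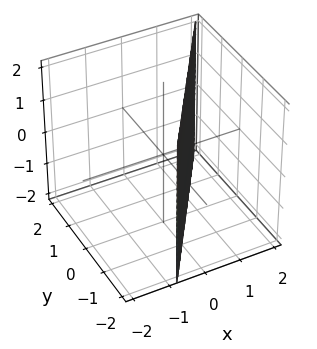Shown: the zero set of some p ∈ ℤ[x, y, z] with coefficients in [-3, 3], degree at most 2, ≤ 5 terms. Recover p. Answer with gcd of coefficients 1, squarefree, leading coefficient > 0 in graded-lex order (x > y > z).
The degree is 1 — every cross-section is a straight line — this is a plane.
Checking where it meets the axes: it crosses the y-axis at the gridline y = -1; it misses every integer gridline on the z-axis.
Fitting integer coefficients to these (and the overall shape) gives p.

3*x - 2*y - 2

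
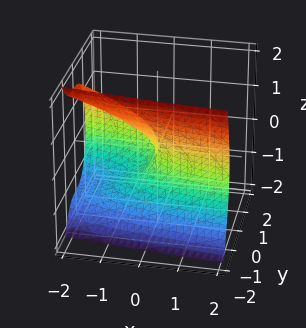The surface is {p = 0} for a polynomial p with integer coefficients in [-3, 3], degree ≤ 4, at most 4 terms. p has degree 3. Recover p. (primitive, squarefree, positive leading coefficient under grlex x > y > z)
(a) Degree: the shape is more complex than any degree-2 surface, so deg p = 3.
(b) Reading off the gridlines: it meets the x-axis at x = 0 (among the integer gridlines); it crosses the z-axis at the gridline z = 0.
(c) Solving for integer coefficients yields p as stated.

3*y^3 + 2*z^2 + 2*x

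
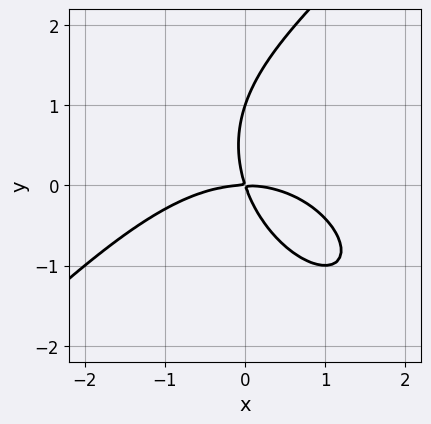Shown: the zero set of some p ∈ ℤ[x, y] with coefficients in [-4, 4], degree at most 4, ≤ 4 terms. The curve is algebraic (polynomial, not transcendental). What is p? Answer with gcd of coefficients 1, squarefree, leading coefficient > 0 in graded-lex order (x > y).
(a) The degree is 3 — no degree-2 curve has this shape.
(b) Observable constraints: one x-axis crossing is at x = 0; among the integer gridlines, it crosses the y-axis at y ∈ {0, 1}.
(c) The integer polynomial consistent with all of this is the stated p.

x^3 - y^3 + 3*x*y + y^2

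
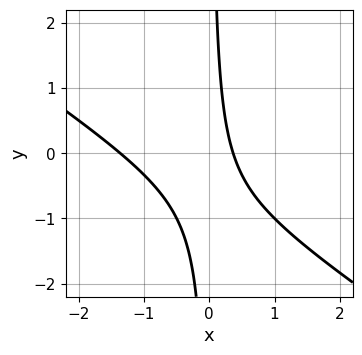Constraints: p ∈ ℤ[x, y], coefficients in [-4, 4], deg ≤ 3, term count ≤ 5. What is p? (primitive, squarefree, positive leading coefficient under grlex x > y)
(a) The degree is 2 — the shape is more complex than any degree-1 curve.
(b) Reading off the gridlines: the curve avoids every integer y-axis point in the box.
(c) Putting this together gives p.

2*x^2 + 3*x*y + 2*x - 1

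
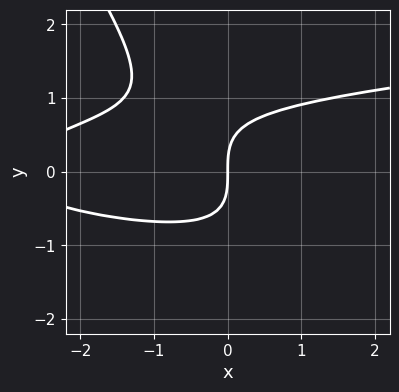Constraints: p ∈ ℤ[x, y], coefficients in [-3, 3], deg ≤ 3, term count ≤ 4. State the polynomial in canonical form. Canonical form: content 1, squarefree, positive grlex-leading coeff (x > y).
1. Degree: no degree-2 curve has this shape, so deg p = 3.
2. Reading off the gridlines: one y-axis crossing is at y = 0; it crosses the x-axis at the gridline x = 0.
3. Matching integer coefficients to the picture gives p.

3*x*y^2 + 2*y^3 - x^2 - 3*x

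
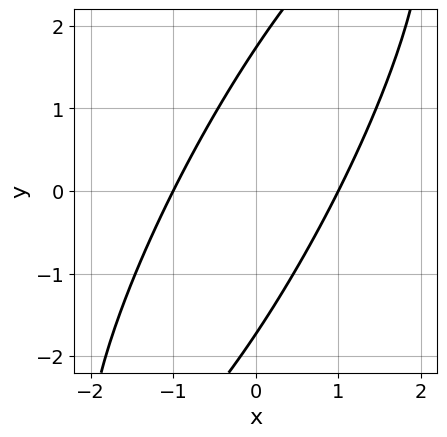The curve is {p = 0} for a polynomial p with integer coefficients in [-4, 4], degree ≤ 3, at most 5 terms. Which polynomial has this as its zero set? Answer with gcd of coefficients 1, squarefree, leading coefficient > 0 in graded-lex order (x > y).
3*x^2 - 3*x*y + y^2 - 3

The degree is 2 — the shape is more complex than any degree-1 curve.
Against the integer gridlines: the x-axis gridline crossings are at x ∈ {-1, 1}.
Putting this together gives p.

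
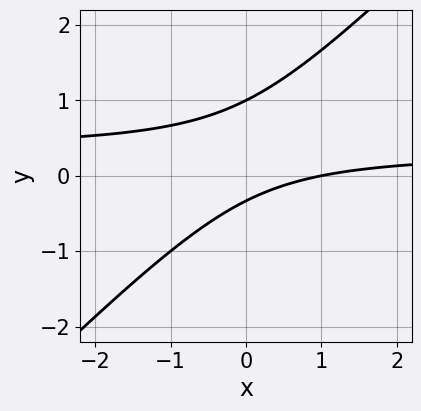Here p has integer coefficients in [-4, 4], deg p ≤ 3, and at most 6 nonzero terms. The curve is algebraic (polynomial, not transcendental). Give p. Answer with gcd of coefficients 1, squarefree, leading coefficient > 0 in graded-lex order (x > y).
First, the degree is 2 — the shape is more complex than any degree-1 curve.
Next, observable constraints: one x-axis crossing is at x = 1; it crosses the y-axis at the gridline y = 1.
Finally, assembling these constraints gives the stated polynomial.

3*x*y - 3*y^2 - x + 2*y + 1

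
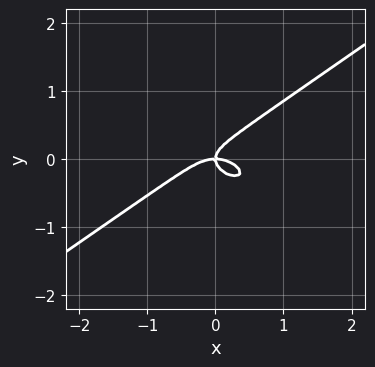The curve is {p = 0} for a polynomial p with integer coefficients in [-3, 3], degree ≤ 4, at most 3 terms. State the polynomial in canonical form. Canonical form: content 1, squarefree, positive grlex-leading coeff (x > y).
x^3 - 3*y^3 + x*y

First, degree: the shape is more complex than any degree-2 curve, so deg p = 3.
Then, reading off the gridlines: one x-axis crossing is at x = 0; one y-axis crossing is at y = 0.
Finally, putting this together gives p.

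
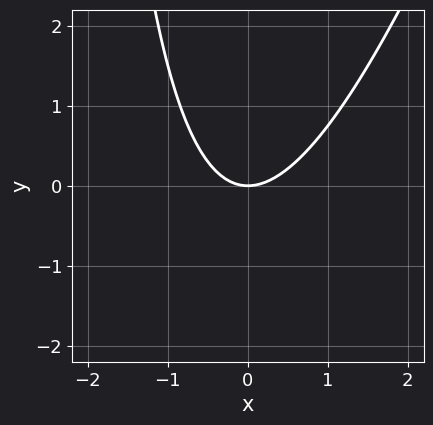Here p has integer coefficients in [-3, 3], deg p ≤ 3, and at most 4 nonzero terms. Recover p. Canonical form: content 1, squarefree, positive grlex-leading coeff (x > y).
Degree: a generic line meets the curve in up to 2 points, so deg p = 2.
From the visible intercepts: one y-axis crossing is at y = 0; one x-axis crossing is at x = 0.
Together with the visible shape, these determine p as stated.

3*x^2 - x*y - 3*y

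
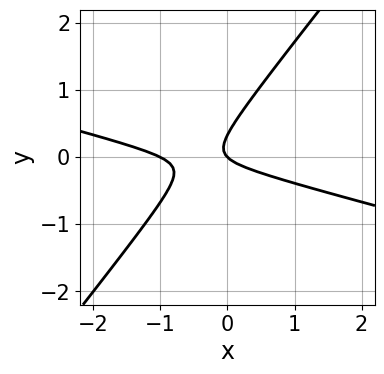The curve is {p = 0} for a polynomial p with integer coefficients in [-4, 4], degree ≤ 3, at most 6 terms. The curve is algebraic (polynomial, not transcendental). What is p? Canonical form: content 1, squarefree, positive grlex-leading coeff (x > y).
The degree is 2 — a generic line meets the curve in up to 2 points.
Against the integer gridlines: the x-axis gridline crossings are at x ∈ {-1, 0}; it crosses the y-axis at the gridline y = 0.
Assembling these constraints gives the stated polynomial.

x^2 + 3*x*y - 3*y^2 + x + y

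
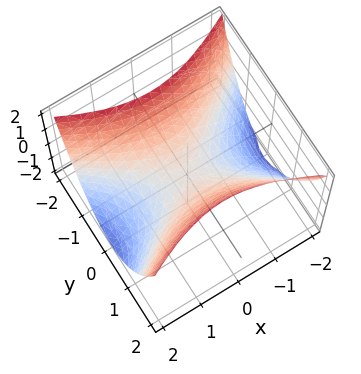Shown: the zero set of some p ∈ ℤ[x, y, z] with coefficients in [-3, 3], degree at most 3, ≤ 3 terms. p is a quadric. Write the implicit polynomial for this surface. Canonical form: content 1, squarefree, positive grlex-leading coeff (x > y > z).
x^2 - 2*y^2 + 2*z

The degree is 2 — a saddle surface; a quadric.
Symmetries: it's symmetric under y → −y, forcing even powers of y; the x ↦ −x reflection is a symmetry, so x appears only in even powers.
Observable constraints: it meets the z-axis at z = 0 (among the integer gridlines); it crosses the y-axis at the gridline y = 0; it meets the x-axis at x = 0 (among the integer gridlines).
Fitting integer coefficients to these (and the overall shape) gives p.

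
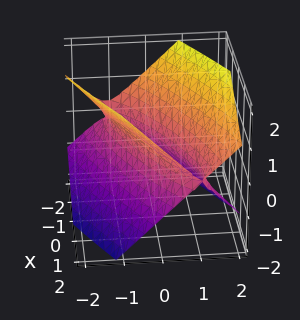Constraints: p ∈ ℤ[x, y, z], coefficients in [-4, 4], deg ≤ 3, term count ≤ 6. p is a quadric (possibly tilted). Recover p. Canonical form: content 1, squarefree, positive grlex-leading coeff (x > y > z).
Degree: the shape is more complex than any degree-1 surface, so deg p = 2.
Against the integer gridlines: among the integer gridlines, it crosses the x-axis at x ∈ {-1, 1}; it misses every integer gridline on the z-axis.
Assembling these constraints gives the stated polynomial.

x^2 - 3*x*y + 3*y^2 - 3*z^2 - 1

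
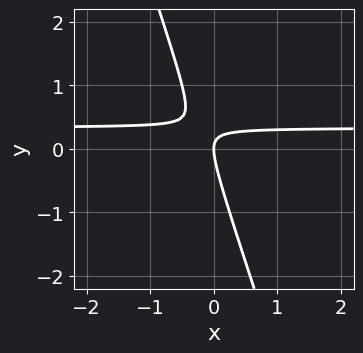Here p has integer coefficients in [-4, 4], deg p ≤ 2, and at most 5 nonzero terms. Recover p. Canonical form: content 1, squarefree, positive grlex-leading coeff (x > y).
3*x*y + y^2 - x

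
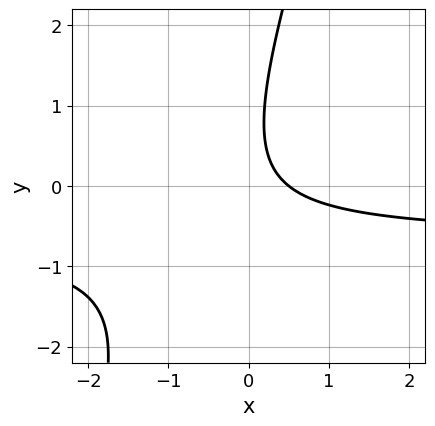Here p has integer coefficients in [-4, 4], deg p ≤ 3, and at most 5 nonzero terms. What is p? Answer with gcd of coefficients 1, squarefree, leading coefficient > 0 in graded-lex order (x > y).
The degree is 2 — the shape is more complex than any degree-1 curve.
From the axis intercepts and sections: the curve avoids every integer y-axis point in the box.
Matching integer coefficients to the picture gives p.

3*x*y - y^2 + 2*x + y - 1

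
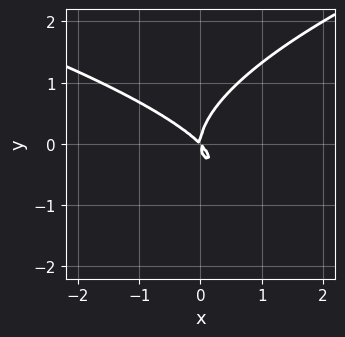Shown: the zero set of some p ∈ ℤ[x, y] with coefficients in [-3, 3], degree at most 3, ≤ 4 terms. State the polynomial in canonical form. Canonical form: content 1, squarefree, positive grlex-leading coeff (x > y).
y^3 - x^2 - x*y

(a) The degree is 3 — the shape is more complex than any degree-2 curve.
(b) Checking where it meets the axes: it meets the y-axis at y = 0 (among the integer gridlines); it crosses the x-axis at the gridline x = 0.
(c) Fitting integer coefficients to these (and the overall shape) gives p.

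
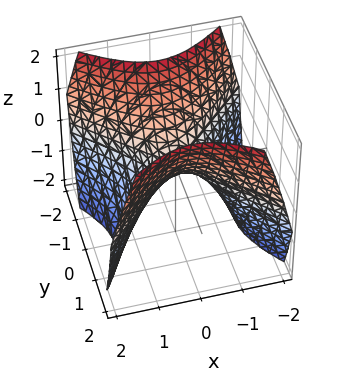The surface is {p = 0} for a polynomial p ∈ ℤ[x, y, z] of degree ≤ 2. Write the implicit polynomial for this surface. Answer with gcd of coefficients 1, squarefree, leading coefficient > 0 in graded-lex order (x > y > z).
The degree is 2 — a saddle surface; a quadric.
Symmetries: it's symmetric under y → −y, forcing even powers of y; it's symmetric under x → −x, forcing even powers of x.
Reading off the gridlines: it meets the x-axis at x = 0 (among the integer gridlines); it meets the z-axis at z = 0 (among the integer gridlines); it meets the y-axis at y = 0 (among the integer gridlines).
The integer polynomial consistent with all of this is the stated p.

x^2 - y^2 + z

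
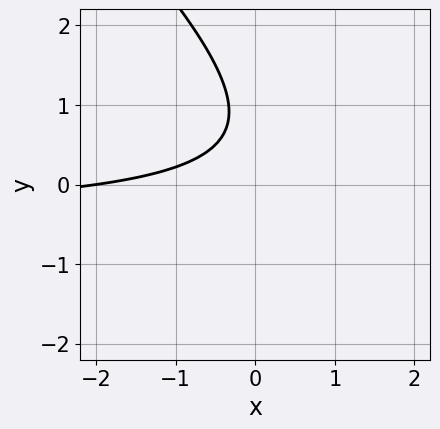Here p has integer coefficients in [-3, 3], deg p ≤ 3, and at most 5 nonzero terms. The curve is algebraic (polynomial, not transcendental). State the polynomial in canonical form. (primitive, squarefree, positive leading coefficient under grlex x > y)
2*x*y + 2*y^2 + x - 3*y + 2

1. Degree: a generic line meets the curve in up to 2 points, so deg p = 2.
2. From the axis intercepts and sections: it crosses the x-axis at the gridline x = -2; it misses every integer gridline on the y-axis.
3. Putting this together gives p.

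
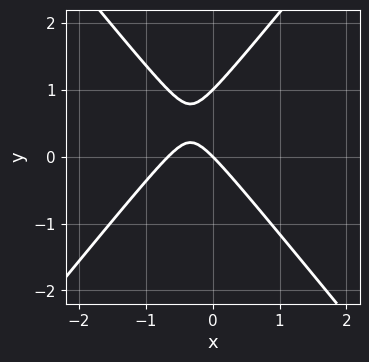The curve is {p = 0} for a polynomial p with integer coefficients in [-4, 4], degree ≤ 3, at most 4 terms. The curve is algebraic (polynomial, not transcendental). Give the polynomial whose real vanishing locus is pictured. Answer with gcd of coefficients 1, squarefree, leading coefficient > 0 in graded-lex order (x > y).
3*x^2 - 2*y^2 + 2*x + 2*y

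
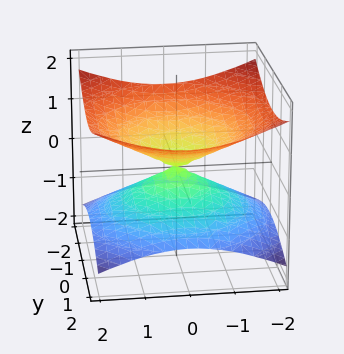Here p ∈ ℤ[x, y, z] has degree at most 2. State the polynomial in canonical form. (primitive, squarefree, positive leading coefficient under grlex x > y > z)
Degree: a double cone through the origin; a quadric, so deg p = 2.
Symmetries: it's symmetric under z → −z, forcing even powers of z; the surface is invariant under rotation about z: p = q(x² + y², z).
Reading off the gridlines: a circular section at z = 1 has radius between 1 and 2; it crosses the y-axis at the gridline y = 0; one z-axis crossing is at z = 0; it meets the x-axis at x = 0 (among the integer gridlines).
Putting this together gives p.

x^2 + y^2 - 3*z^2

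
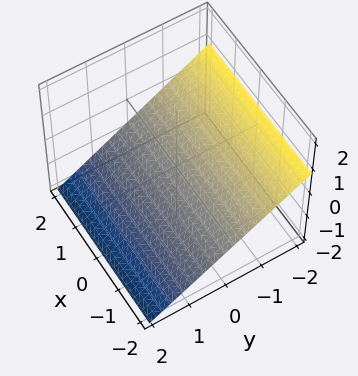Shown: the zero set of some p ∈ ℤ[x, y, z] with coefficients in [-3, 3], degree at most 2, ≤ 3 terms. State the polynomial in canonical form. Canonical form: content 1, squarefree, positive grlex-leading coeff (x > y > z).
(a) The degree is 1 — the surface is flat (a plane).
(b) Against the integer gridlines: it crosses the y-axis at the gridline y = -1; the surface avoids every integer x-axis point in the box.
(c) Assembling these constraints gives the stated polynomial.

2*y + 3*z + 2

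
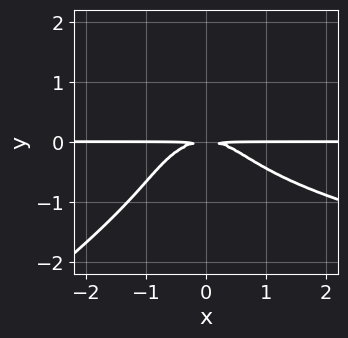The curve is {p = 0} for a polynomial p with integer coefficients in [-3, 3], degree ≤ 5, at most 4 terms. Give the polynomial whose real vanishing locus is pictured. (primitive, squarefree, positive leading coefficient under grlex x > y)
2*x*y^3 - 3*y^4 - 2*x^2*y - 3*y^2

deg p = 4. No degree-3 curve has this shape.
From the axis intercepts and sections: every point of the x-axis in the box is on the curve.
Putting this together gives p.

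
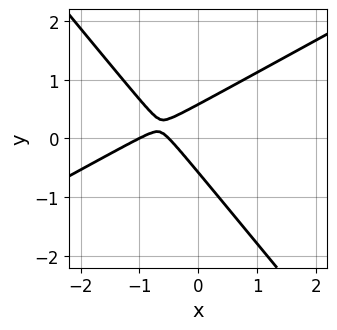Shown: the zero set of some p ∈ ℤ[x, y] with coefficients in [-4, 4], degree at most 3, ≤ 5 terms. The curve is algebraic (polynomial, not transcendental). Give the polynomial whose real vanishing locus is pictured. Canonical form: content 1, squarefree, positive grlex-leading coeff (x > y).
(a) The degree is 2 — a generic line meets the curve in up to 2 points.
(b) From the axis intercepts and sections: it meets the x-axis at x = -1 (among the integer gridlines).
(c) Putting this together gives p.

2*x^2 - 2*x*y - 3*y^2 + 3*x + 1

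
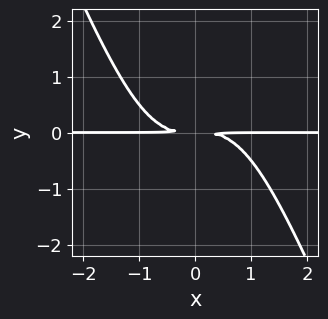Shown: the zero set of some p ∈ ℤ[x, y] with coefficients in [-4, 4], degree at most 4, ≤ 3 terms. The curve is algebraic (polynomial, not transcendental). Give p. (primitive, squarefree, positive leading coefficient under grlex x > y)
2*x^3*y + x^2*y^2 + 3*y^2

First, the degree is 4 — a generic line meets the curve in up to 4 points.
Next, reading off the gridlines: every point of the x-axis in the box is on the curve.
Finally, fitting integer coefficients to these (and the overall shape) gives p.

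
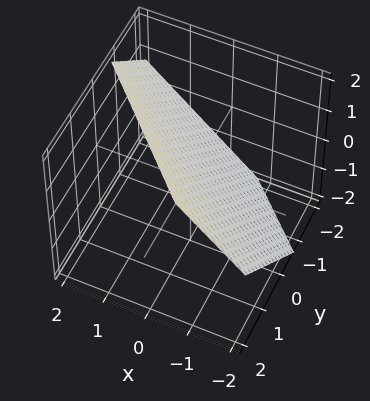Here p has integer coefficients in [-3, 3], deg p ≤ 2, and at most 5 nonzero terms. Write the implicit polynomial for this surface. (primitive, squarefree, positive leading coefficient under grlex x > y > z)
3*x + 3*y - 3*z + 2

(a) Degree: the surface is flat (a plane), so deg p = 1.
(b) Matching integer coefficients to the picture gives p.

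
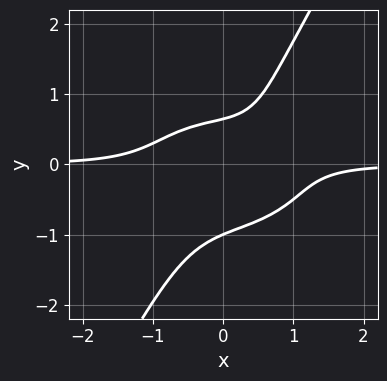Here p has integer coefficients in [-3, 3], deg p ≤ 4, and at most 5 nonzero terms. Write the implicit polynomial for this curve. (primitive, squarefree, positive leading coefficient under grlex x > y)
1. deg p = 4.
2. Checking where it meets the axes: it meets the y-axis at y = -1 (among the integer gridlines); no x-intercept at any integer in the box.
3. Solving for integer coefficients yields p as stated.

2*x^3*y + 3*x*y^3 - 2*y^4 - y + 1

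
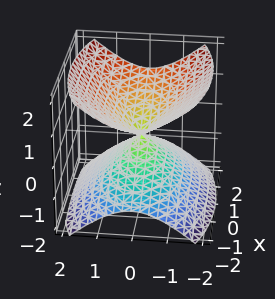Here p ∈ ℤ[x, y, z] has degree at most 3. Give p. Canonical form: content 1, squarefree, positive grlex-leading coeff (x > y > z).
I count 2 distinct pieces. They look like related sheets of one shape, so recover p as a whole.
Degree: two nappes meeting at a single point; a quadric, so deg p = 2.
Symmetries: the x ↦ −x reflection is a symmetry, so x appears only in even powers; it's symmetric under y → −y, forcing even powers of y; it's symmetric under z → −z, forcing even powers of z.
From the axis intercepts and sections: one y-axis crossing is at y = 0; it crosses the z-axis at the gridline z = 0; one x-axis crossing is at x = 0.
Putting this together gives p.

x^2 + 3*y^2 - 3*z^2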